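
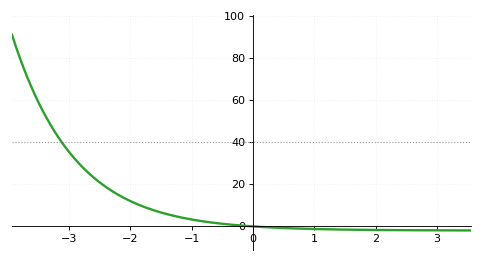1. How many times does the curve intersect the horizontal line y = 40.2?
1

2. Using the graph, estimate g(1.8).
-1.76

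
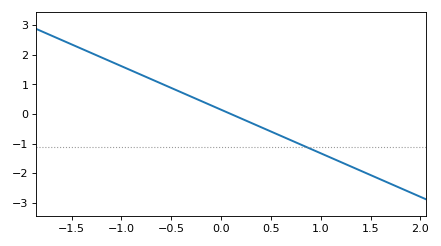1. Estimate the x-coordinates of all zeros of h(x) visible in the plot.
0.1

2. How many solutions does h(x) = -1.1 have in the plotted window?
1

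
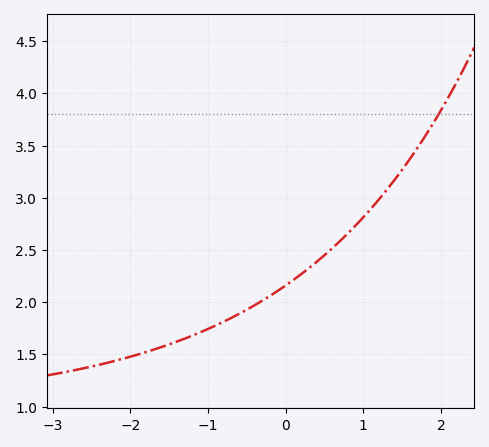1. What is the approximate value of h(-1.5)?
1.6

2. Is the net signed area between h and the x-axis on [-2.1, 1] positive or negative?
positive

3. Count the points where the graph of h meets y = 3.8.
1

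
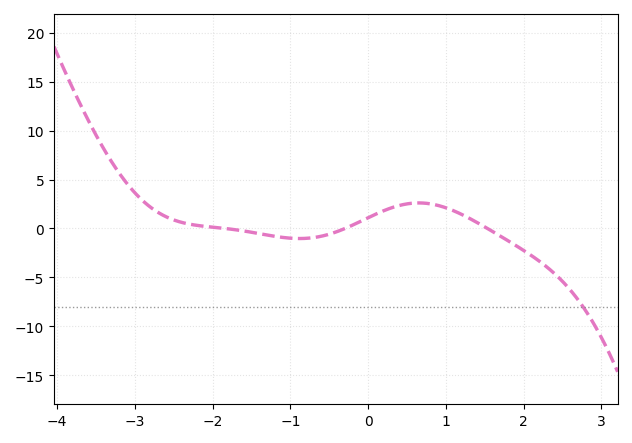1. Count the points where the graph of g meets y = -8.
1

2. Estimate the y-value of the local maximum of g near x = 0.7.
2.5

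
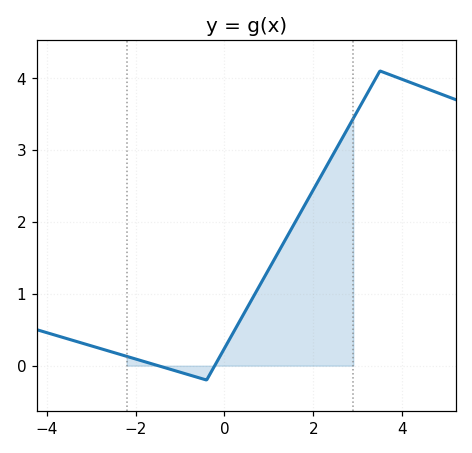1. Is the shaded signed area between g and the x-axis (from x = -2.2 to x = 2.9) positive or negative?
positive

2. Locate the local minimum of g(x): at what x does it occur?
-0.4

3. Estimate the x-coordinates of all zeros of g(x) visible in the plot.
-1.4, -0.2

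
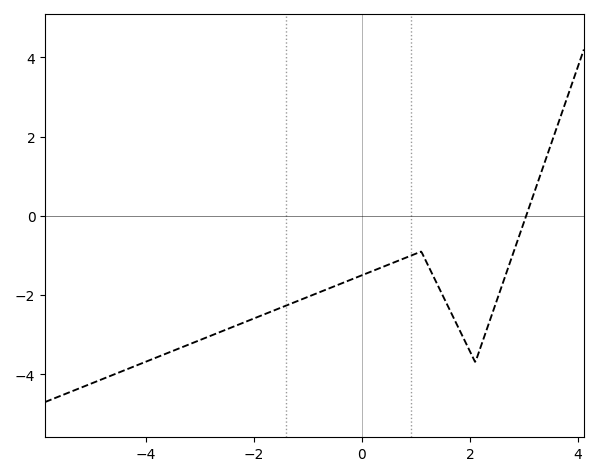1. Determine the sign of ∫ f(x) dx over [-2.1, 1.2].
negative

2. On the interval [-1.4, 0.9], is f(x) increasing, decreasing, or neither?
increasing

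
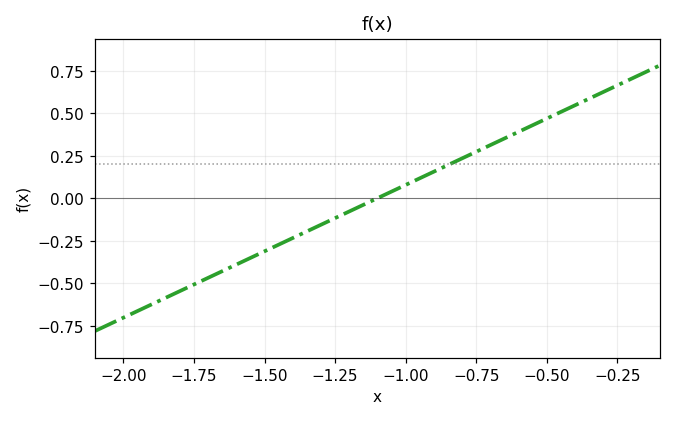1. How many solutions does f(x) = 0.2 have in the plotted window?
1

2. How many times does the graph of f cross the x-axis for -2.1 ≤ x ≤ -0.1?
1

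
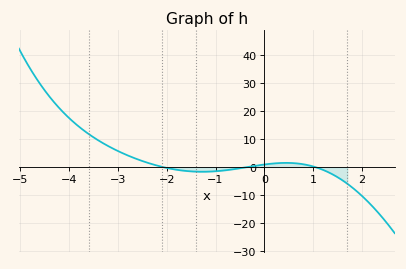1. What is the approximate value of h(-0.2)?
0.447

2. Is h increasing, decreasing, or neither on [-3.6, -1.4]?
decreasing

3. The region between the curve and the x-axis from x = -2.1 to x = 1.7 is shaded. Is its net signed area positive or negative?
negative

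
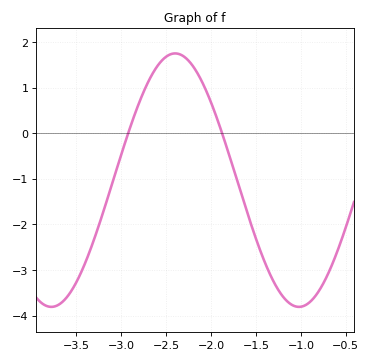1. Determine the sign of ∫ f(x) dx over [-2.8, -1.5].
positive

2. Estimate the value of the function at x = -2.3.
1.7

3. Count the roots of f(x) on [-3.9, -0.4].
2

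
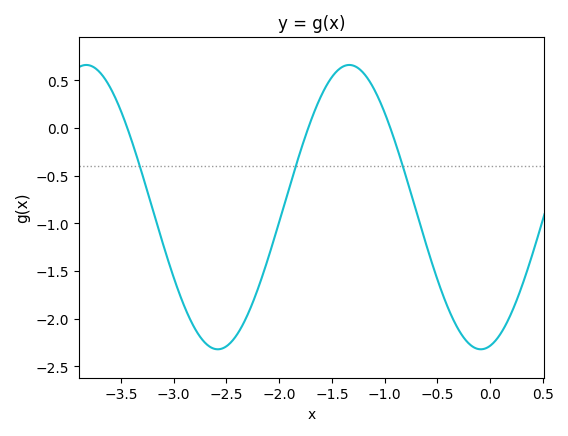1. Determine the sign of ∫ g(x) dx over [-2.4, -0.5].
negative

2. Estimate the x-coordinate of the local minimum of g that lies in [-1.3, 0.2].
-0.089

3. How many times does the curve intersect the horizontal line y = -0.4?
3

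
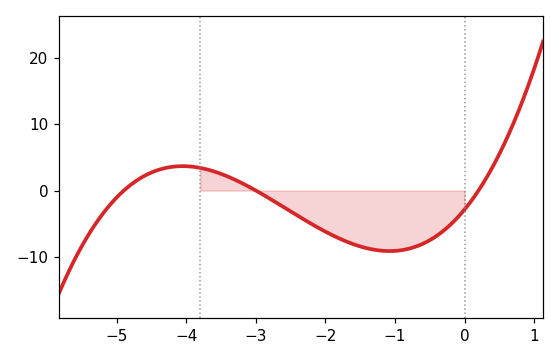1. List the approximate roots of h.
-4.9, -3, 0.2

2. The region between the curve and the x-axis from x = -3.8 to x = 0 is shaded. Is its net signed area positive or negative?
negative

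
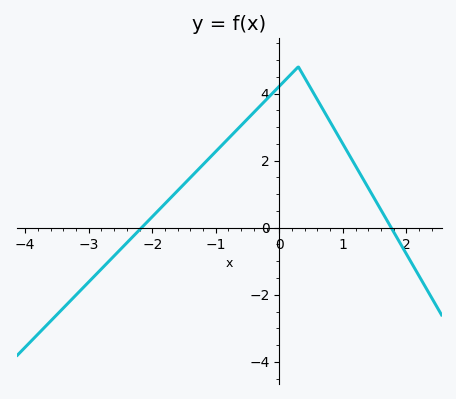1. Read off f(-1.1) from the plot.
2.08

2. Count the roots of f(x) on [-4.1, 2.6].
2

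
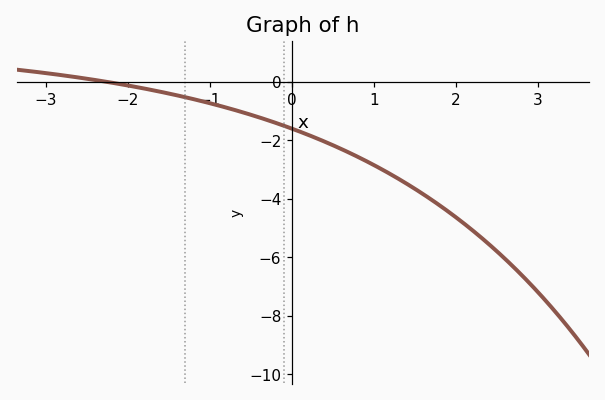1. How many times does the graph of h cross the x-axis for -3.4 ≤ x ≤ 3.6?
1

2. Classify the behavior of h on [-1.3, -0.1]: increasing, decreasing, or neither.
decreasing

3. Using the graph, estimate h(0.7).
-2.43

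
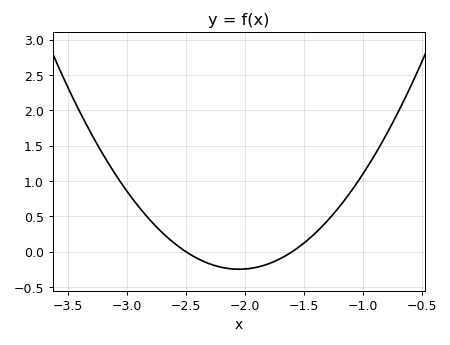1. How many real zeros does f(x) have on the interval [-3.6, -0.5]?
2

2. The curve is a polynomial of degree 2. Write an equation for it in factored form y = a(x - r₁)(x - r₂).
y = 1.22(x + 2.5)(x + 1.6)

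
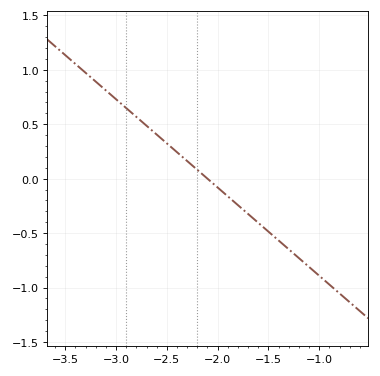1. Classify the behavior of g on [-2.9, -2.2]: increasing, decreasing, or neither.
decreasing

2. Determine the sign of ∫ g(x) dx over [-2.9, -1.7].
positive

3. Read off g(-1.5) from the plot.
-0.5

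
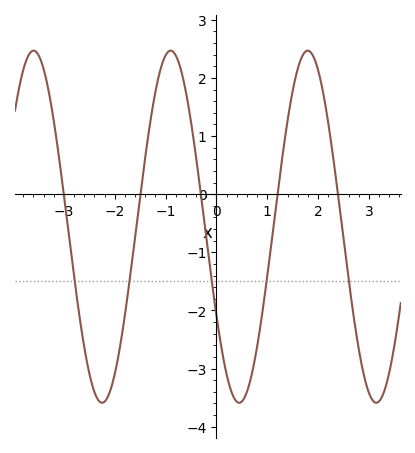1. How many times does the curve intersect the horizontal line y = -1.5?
5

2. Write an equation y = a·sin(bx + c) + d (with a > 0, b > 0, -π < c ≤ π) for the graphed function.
y = 3.03sin(2.33x - 2.61) - 0.56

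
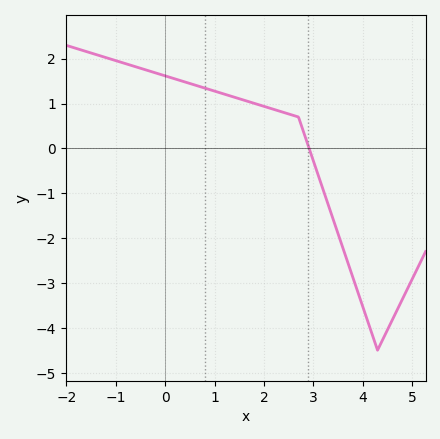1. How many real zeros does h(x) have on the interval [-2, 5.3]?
1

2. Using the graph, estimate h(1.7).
1.04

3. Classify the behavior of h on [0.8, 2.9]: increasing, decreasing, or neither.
decreasing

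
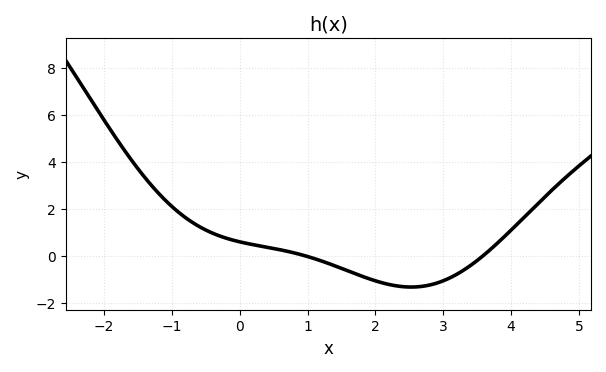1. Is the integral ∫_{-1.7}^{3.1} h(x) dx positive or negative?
positive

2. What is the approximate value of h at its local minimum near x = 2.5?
-1.4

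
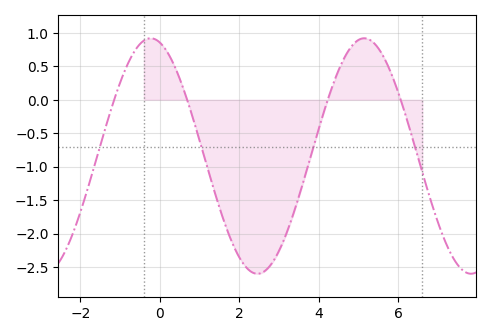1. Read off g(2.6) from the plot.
-2.55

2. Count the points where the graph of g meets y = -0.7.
4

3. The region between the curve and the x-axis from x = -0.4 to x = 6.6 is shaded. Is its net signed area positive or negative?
negative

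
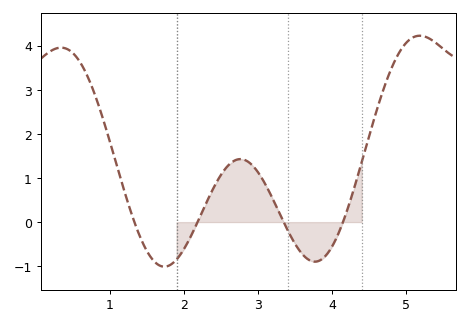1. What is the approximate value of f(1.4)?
-0.303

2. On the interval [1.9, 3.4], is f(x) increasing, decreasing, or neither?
neither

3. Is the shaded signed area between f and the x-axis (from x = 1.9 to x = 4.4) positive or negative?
positive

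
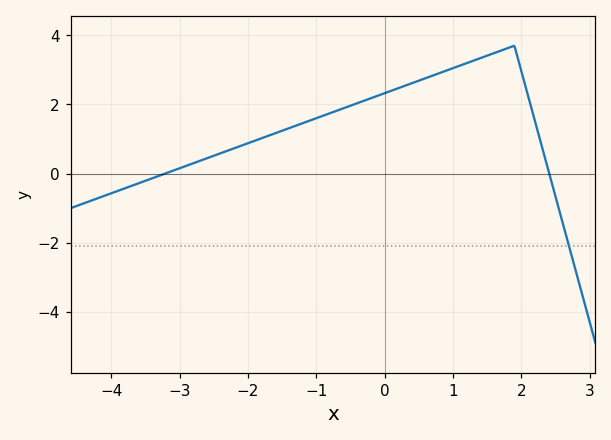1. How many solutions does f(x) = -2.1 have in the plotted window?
1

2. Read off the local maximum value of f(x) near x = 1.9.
3.7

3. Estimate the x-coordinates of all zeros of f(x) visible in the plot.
-3.21, 2.41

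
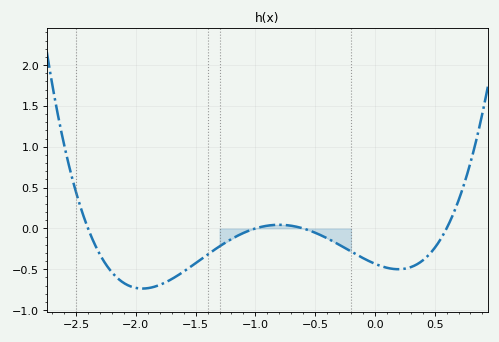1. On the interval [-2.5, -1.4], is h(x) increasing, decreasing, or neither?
neither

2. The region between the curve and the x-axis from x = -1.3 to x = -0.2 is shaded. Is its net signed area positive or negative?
negative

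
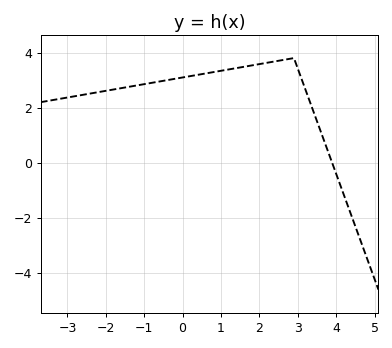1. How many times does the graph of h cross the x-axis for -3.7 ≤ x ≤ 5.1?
1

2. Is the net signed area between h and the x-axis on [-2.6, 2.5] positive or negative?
positive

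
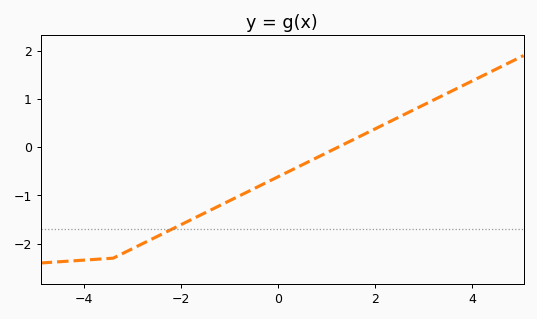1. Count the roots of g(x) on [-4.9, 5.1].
1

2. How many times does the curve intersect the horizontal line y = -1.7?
1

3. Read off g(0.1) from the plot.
-0.564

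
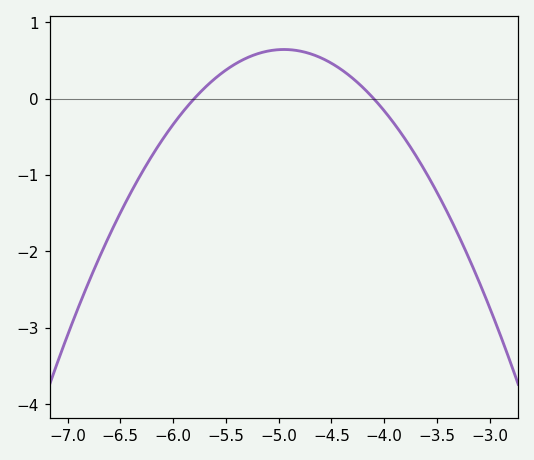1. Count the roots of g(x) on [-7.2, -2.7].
2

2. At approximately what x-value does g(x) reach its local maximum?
-4.9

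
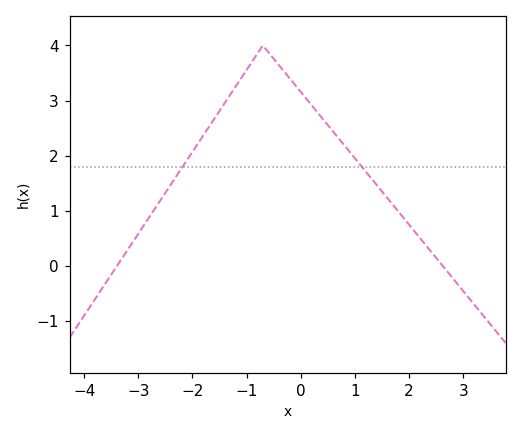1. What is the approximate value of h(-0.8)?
3.9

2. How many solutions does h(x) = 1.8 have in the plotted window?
2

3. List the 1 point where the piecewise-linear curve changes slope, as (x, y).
(-0.7, 4)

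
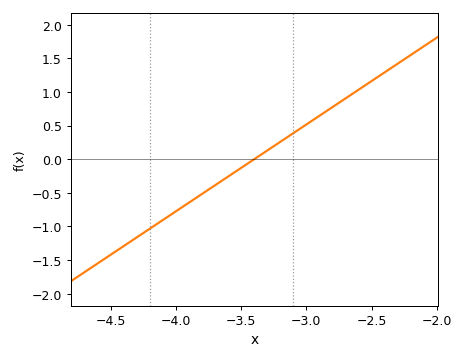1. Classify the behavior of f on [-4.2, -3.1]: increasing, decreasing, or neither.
increasing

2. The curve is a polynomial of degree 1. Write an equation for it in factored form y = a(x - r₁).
y = 1.29(x + 3.4)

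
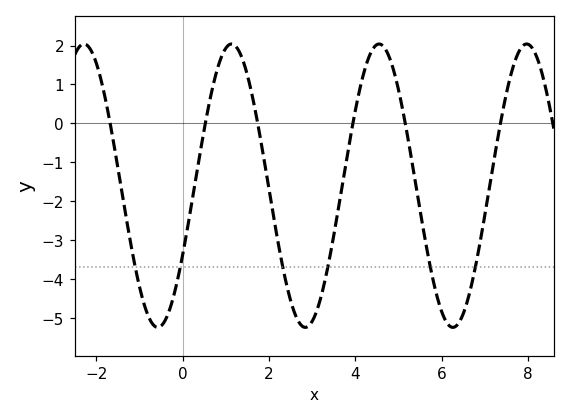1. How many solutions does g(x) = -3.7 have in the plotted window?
6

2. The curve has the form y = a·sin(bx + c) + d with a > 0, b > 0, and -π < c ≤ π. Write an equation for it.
y = 3.64sin(1.84x - 0.512) - 1.6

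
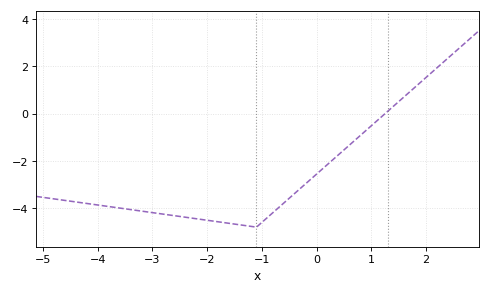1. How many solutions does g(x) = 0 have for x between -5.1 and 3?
1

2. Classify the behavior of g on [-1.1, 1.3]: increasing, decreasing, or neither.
increasing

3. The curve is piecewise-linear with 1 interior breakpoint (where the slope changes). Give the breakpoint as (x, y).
(-1.1, -4.8)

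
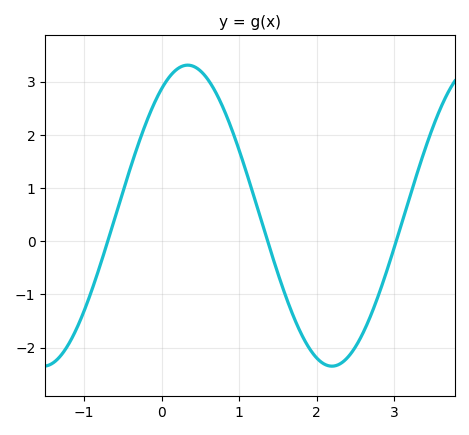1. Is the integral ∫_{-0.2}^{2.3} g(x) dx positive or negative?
positive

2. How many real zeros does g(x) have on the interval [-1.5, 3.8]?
3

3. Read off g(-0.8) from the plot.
-0.5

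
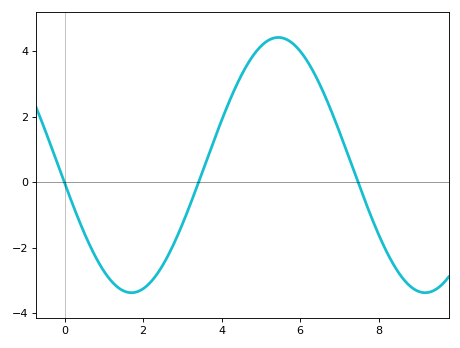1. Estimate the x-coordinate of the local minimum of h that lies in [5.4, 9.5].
9.18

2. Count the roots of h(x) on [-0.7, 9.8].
3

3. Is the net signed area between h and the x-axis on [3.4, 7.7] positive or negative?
positive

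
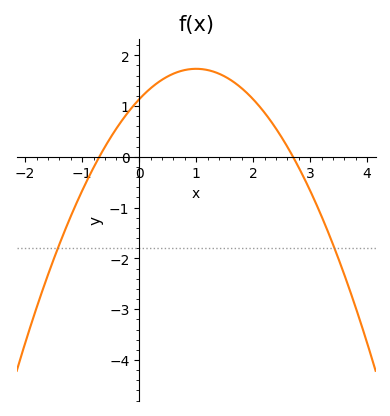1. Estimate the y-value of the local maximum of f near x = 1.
1.73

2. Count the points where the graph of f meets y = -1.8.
2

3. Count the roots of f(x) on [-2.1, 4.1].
2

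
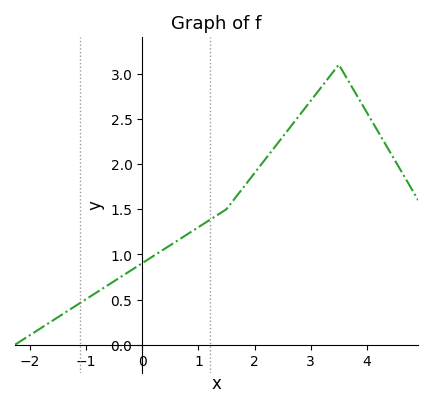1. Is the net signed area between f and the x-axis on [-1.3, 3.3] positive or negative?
positive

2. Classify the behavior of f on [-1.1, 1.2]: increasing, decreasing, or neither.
increasing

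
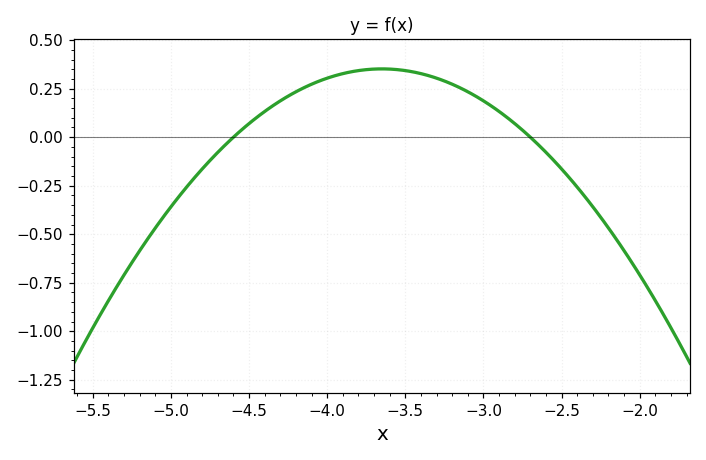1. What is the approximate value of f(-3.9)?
0.328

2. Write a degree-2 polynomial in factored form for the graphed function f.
y = -0.39(x + 4.6)(x + 2.7)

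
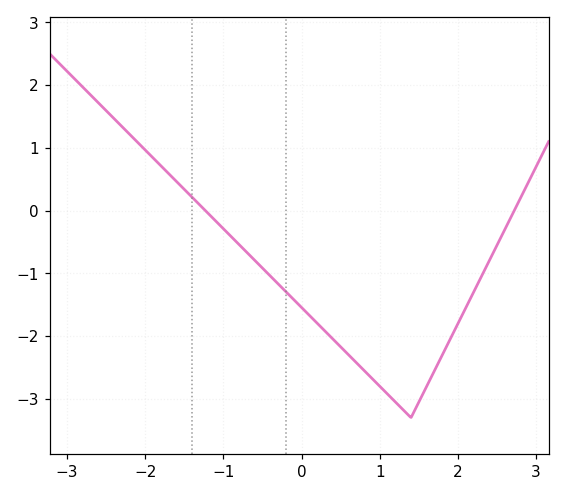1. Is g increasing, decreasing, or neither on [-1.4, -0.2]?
decreasing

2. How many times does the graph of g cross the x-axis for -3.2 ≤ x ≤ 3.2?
2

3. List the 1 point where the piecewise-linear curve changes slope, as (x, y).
(1.4, -3.3)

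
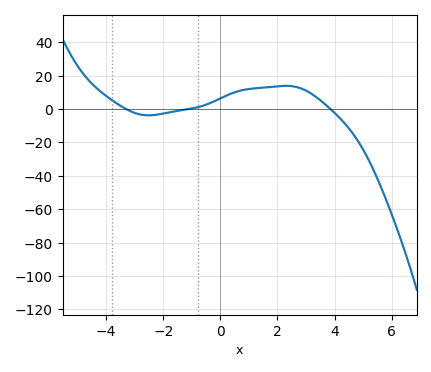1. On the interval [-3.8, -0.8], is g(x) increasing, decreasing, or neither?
neither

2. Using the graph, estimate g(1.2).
12.4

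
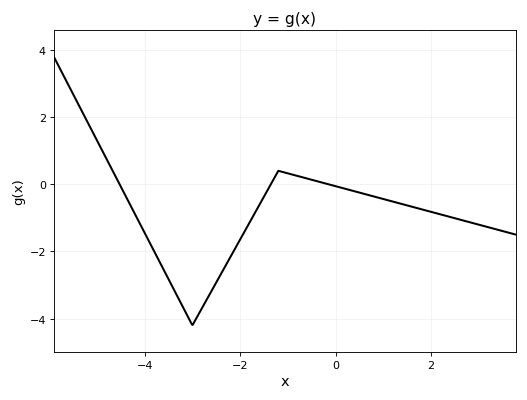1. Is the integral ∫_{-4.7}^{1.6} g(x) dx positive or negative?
negative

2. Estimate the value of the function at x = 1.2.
-0.516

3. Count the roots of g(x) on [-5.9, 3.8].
3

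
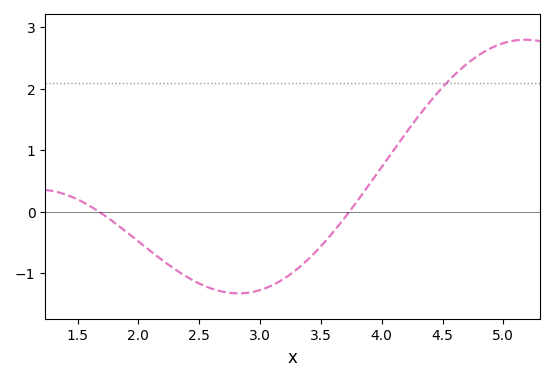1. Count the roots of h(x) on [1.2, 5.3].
2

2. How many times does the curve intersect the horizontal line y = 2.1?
1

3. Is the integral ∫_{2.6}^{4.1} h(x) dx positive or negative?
negative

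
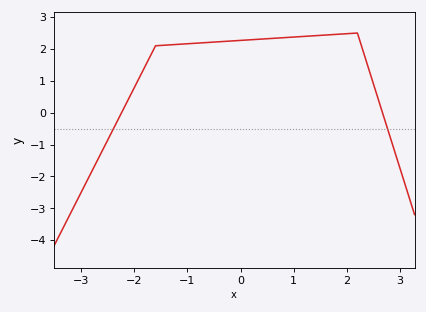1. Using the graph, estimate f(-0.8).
2.18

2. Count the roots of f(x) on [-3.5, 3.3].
2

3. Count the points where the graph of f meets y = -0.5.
2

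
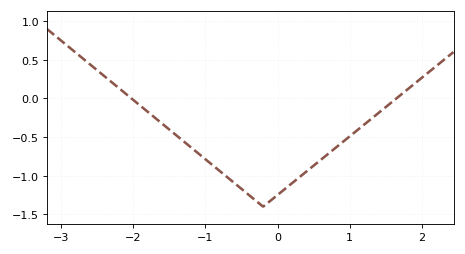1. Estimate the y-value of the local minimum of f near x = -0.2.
-1.4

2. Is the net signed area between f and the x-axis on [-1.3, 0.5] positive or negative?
negative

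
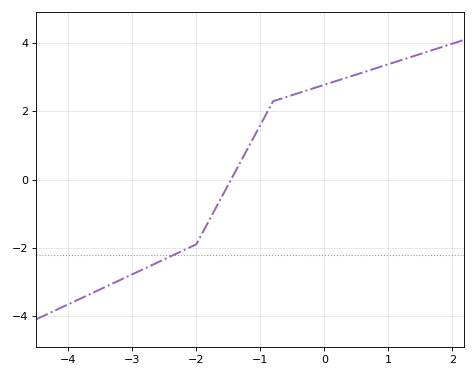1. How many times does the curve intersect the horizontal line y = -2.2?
1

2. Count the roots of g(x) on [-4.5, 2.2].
1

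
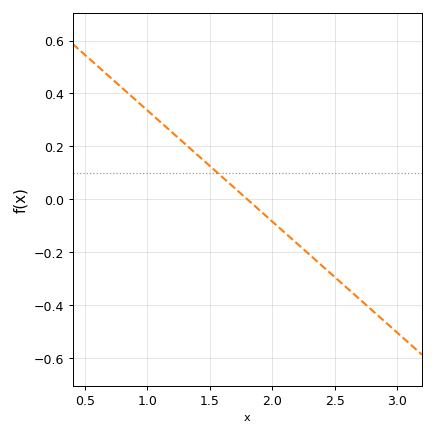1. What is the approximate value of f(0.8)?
0.42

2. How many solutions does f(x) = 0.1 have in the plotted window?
1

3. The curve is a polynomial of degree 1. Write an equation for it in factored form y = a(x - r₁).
y = -0.42(x - 1.8)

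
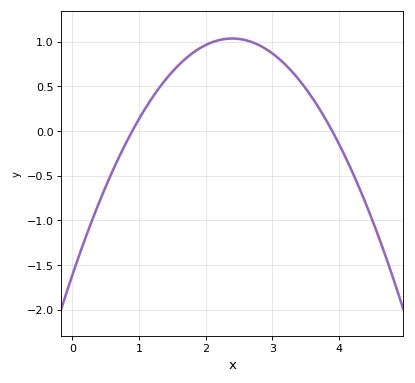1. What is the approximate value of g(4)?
-0.15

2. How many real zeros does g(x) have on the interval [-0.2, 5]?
2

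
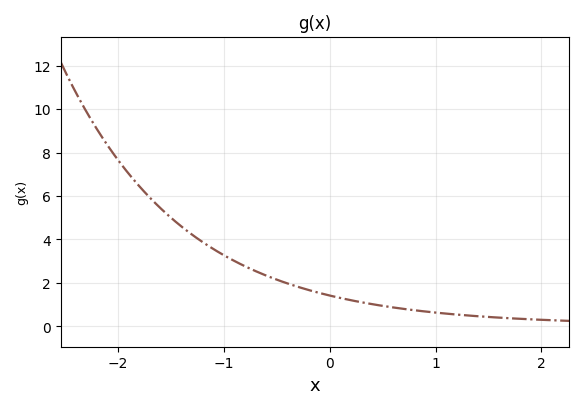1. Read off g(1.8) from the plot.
0.4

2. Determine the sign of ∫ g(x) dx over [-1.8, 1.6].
positive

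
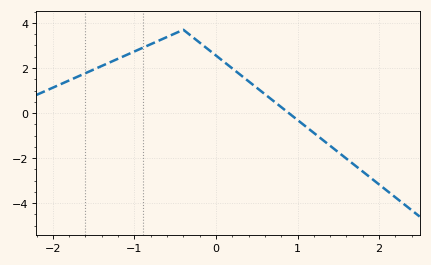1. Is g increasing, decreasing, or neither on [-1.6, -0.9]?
increasing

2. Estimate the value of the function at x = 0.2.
1.98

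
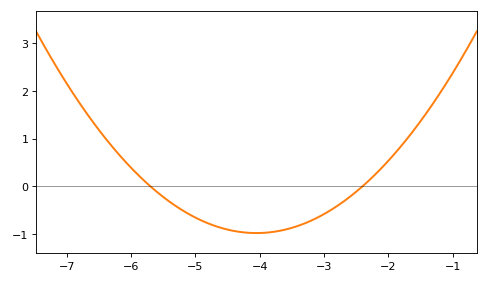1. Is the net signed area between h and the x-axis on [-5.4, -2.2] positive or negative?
negative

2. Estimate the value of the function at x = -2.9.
-0.504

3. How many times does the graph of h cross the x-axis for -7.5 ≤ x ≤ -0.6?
2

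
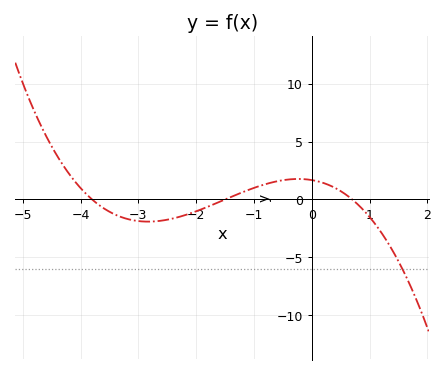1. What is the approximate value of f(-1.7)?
-0.423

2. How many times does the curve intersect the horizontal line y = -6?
1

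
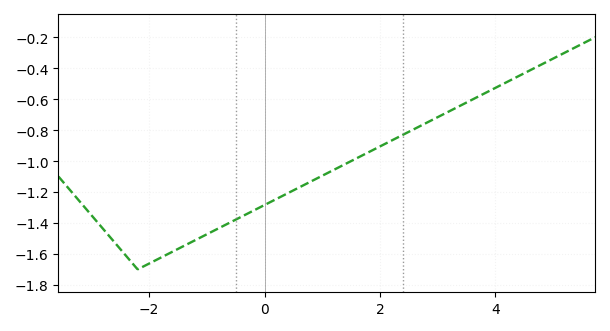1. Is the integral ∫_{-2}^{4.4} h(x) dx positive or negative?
negative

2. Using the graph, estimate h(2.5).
-0.811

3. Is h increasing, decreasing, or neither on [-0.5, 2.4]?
increasing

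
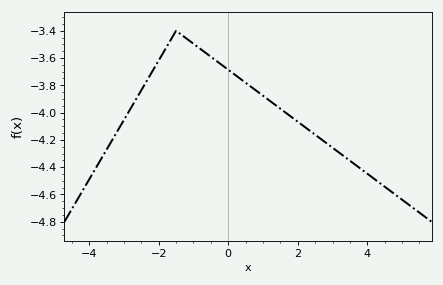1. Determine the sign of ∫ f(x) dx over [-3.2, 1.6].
negative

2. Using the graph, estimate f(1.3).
-3.93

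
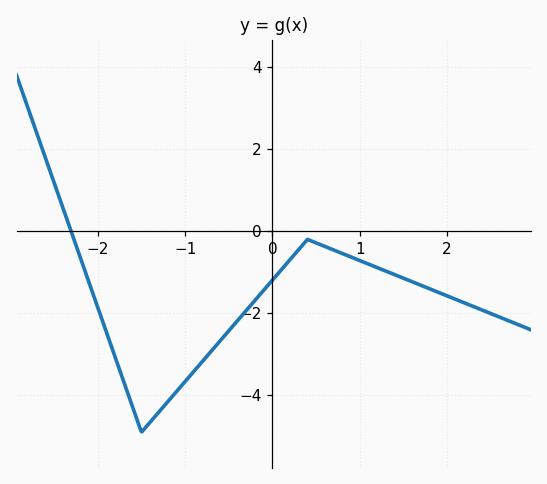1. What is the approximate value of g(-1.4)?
-4.65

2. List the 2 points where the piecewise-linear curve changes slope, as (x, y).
(-1.5, -4.9); (0.4, -0.2)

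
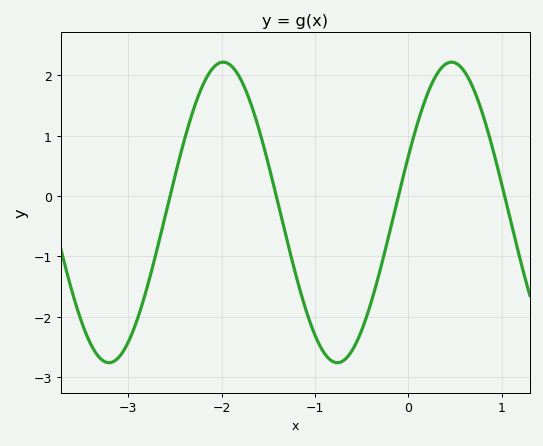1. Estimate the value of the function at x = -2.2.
1.8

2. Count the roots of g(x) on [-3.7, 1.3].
4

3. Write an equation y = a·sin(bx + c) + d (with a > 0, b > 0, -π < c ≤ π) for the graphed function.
y = 2.49sin(2.6x + 0.38) - 0.27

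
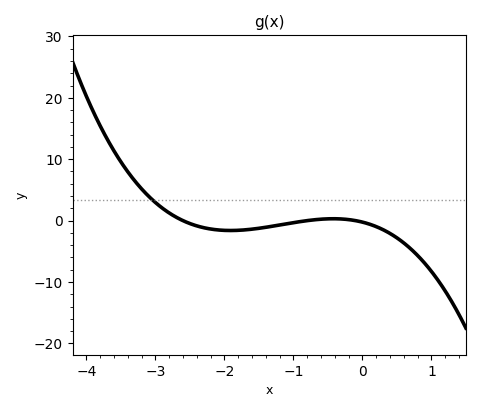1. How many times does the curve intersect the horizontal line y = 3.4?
1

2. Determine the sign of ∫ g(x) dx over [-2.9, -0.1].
negative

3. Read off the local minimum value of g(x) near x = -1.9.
-2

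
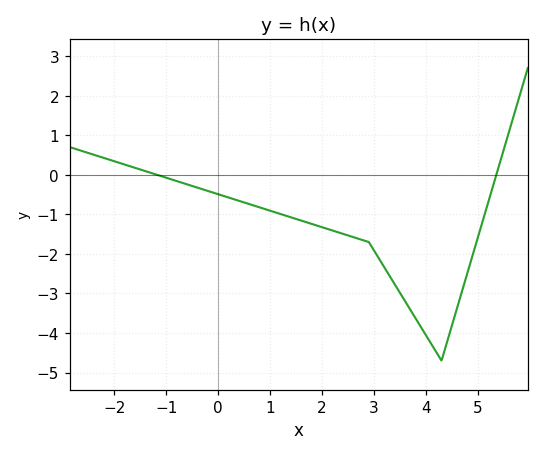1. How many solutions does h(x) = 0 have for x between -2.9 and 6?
2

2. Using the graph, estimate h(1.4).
-1.07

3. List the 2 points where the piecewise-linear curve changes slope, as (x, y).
(2.9, -1.7); (4.3, -4.7)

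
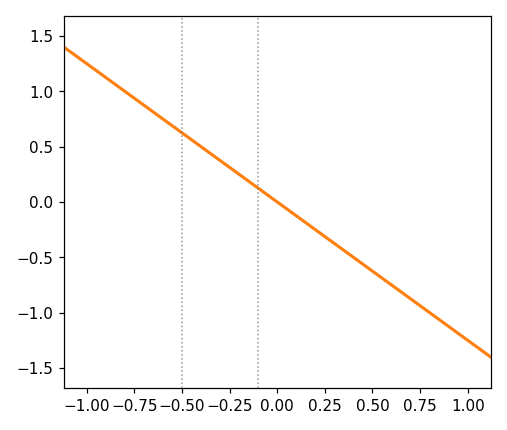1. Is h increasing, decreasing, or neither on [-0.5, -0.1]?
decreasing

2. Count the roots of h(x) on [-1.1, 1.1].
1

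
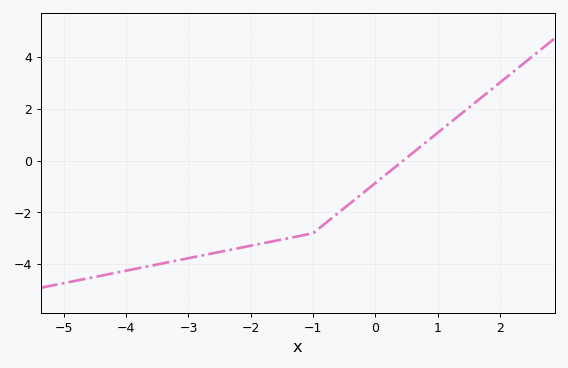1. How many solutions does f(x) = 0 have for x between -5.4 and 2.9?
1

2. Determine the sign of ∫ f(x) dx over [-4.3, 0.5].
negative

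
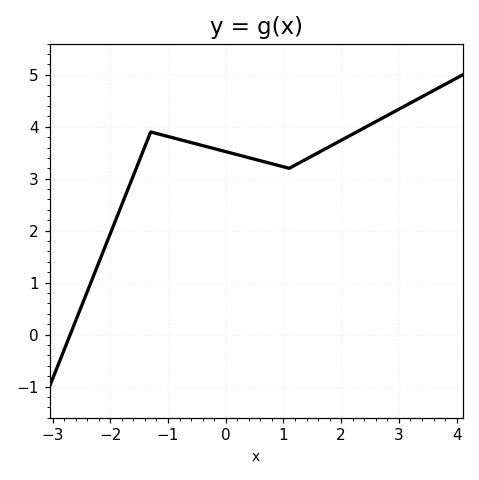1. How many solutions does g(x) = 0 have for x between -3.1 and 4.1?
1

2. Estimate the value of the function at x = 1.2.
3.3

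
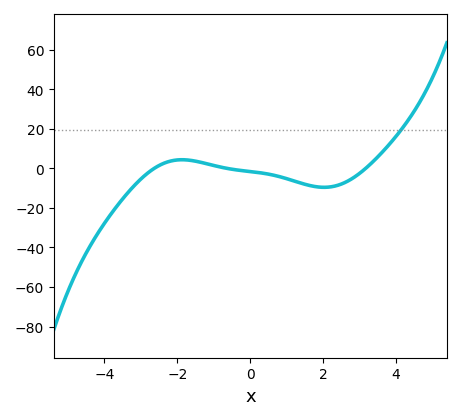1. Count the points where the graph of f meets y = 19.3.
1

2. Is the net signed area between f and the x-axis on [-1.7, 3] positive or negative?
negative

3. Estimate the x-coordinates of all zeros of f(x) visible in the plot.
-2.6, -0.6, 3.2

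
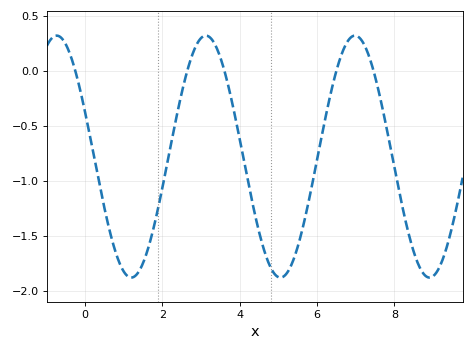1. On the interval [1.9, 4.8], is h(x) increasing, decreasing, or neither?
neither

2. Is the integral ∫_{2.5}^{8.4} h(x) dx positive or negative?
negative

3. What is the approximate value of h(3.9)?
-0.45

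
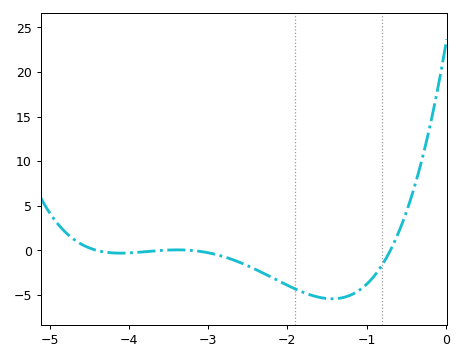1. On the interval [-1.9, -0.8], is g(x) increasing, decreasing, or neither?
neither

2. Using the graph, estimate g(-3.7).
0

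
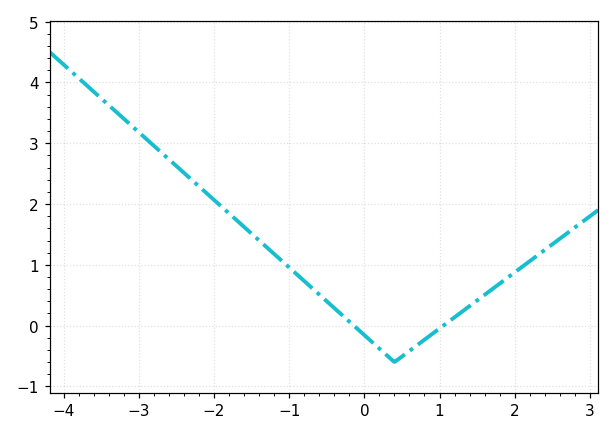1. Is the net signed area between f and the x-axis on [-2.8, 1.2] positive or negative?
positive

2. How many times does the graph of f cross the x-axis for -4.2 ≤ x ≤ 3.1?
2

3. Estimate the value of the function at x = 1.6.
0.5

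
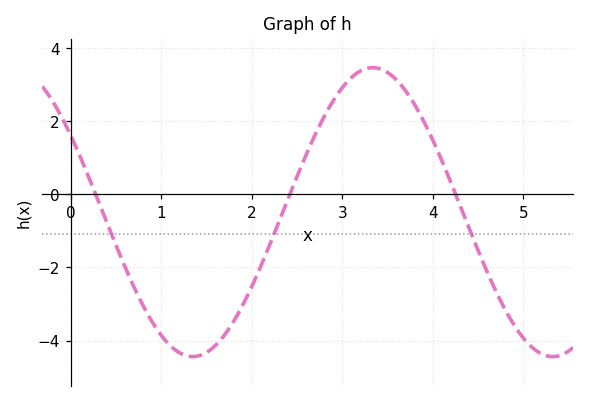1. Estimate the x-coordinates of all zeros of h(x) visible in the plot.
0.276, 2.42, 4.25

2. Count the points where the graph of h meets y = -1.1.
3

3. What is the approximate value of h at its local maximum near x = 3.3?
3.46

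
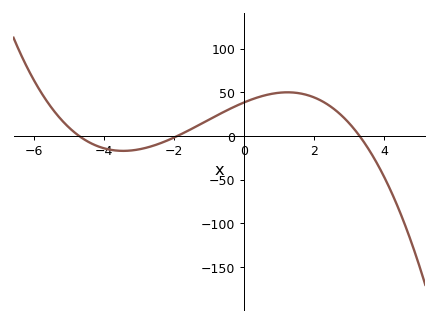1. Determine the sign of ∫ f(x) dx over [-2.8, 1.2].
positive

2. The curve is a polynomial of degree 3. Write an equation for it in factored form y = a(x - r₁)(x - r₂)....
y = -1.3(x + 4.7)(x + 1.9)(x - 3.3)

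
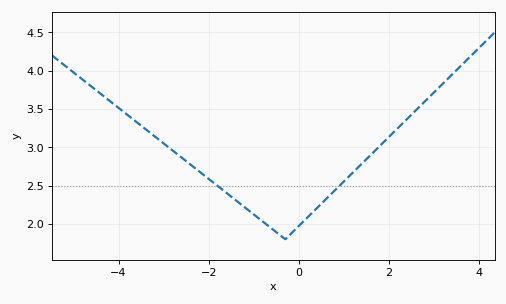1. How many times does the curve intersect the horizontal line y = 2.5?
2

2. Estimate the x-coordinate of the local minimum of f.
-0.301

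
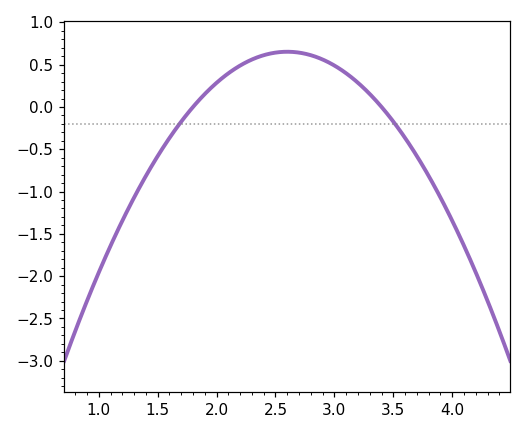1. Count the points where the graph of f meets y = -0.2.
2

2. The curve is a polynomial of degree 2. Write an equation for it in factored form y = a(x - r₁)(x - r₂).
y = -1.02(x - 1.8)(x - 3.4)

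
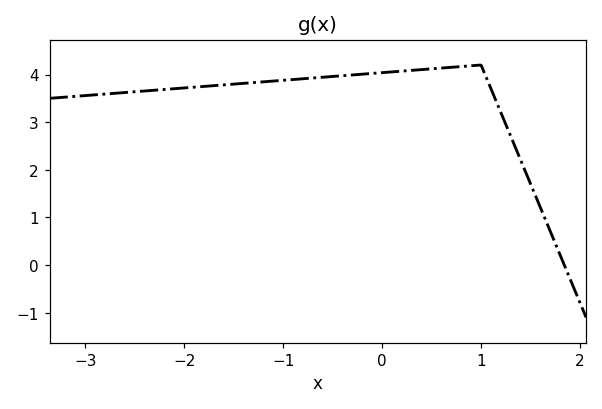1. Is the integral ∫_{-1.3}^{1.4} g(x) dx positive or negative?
positive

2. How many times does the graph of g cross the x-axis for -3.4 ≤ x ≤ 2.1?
1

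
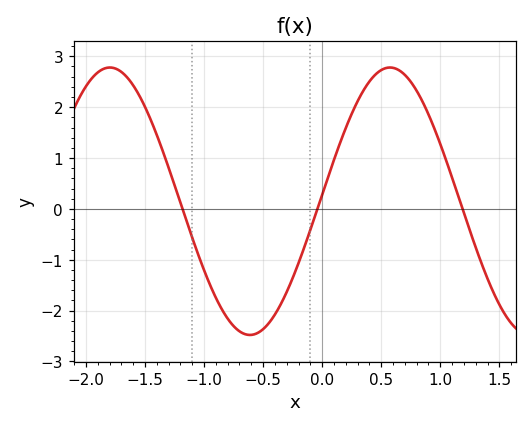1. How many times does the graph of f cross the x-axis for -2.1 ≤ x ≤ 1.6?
3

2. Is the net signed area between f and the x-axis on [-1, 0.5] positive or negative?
negative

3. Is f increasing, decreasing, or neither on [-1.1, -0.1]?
neither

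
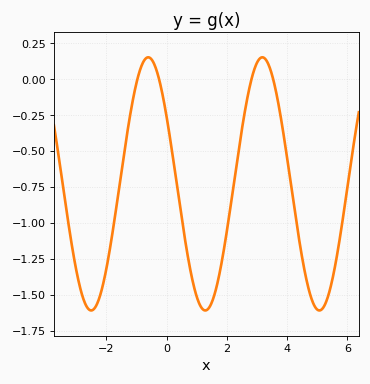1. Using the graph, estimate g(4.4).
-1.12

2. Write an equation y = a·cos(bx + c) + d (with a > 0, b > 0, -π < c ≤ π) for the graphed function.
y = 0.88cos(1.66x + 1.01) - 0.73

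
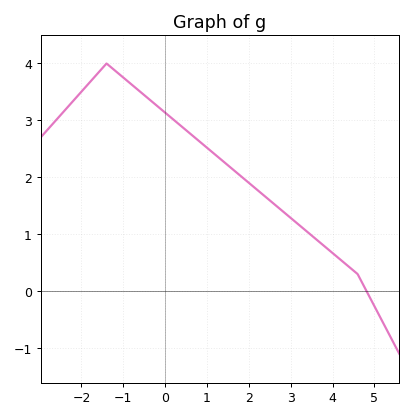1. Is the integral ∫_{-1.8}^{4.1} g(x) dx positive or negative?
positive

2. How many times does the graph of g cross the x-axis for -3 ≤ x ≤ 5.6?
1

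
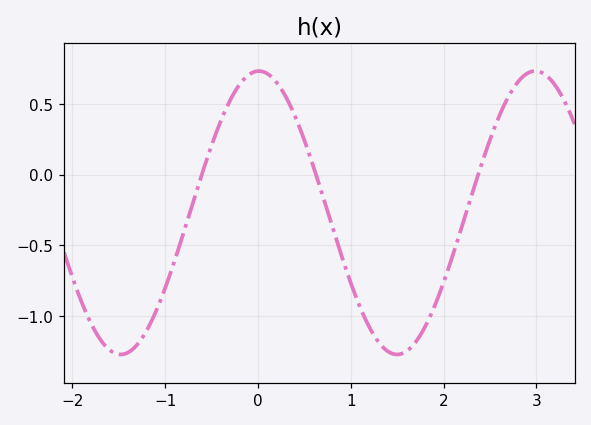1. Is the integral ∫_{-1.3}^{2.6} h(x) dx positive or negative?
negative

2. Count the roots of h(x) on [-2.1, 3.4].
3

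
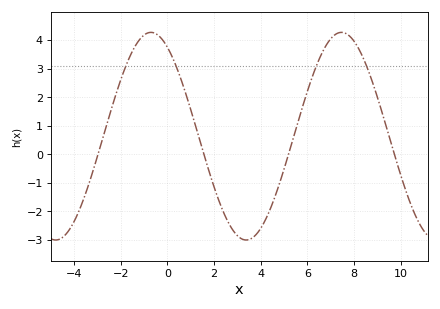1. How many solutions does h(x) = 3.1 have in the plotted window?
4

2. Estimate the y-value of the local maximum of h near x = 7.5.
4.27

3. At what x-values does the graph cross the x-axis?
-2.97, 1.56, 5.19, 9.72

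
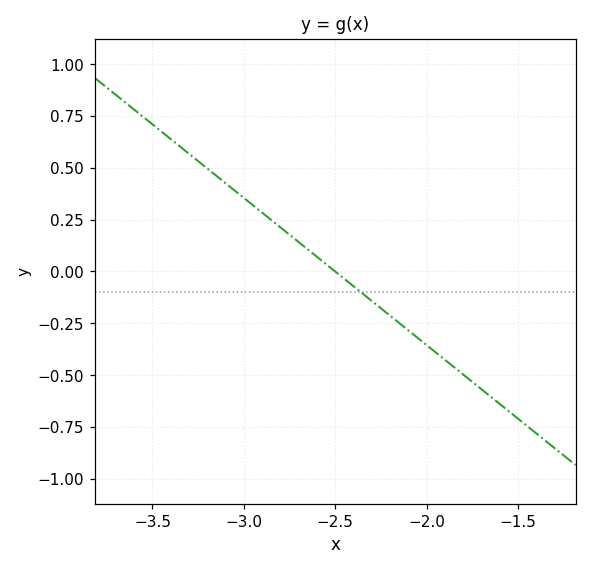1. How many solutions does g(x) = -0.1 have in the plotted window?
1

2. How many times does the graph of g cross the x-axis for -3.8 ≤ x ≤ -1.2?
1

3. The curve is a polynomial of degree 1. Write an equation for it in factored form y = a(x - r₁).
y = -0.71(x + 2.5)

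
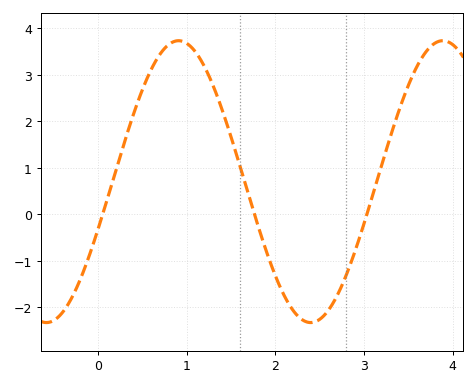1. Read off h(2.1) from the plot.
-1.75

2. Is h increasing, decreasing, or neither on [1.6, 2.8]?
neither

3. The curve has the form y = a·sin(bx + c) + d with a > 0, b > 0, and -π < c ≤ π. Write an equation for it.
y = 3.03sin(2.11x - 0.35) + 0.7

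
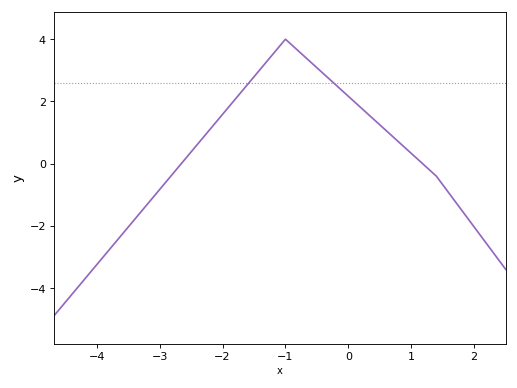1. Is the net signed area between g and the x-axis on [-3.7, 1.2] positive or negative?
positive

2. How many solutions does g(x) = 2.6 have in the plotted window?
2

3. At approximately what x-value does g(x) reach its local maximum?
-1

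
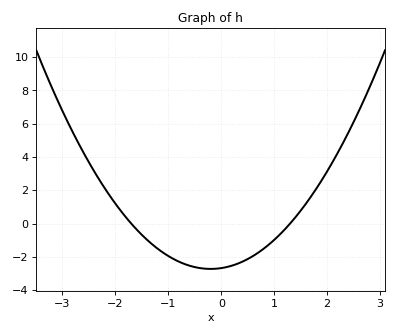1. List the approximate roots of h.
-1.7, 1.3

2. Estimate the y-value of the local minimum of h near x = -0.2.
-2.8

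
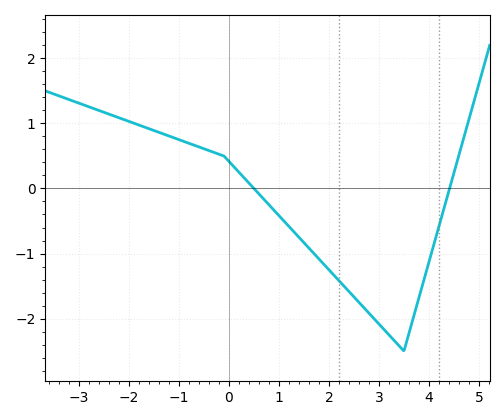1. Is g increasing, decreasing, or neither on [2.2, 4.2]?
neither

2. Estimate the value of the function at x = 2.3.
-1.5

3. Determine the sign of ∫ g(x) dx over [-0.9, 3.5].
negative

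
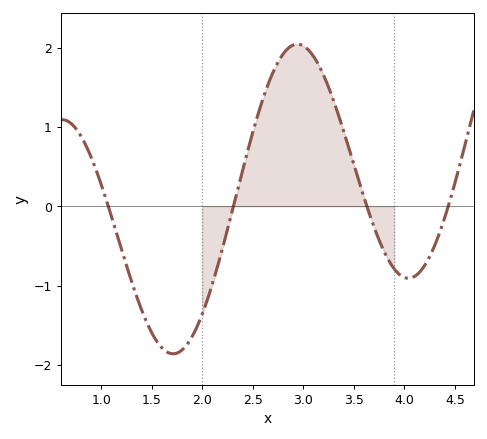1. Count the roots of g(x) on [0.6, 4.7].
4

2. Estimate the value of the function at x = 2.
-1.4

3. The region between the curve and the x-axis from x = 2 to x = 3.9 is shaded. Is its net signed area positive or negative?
positive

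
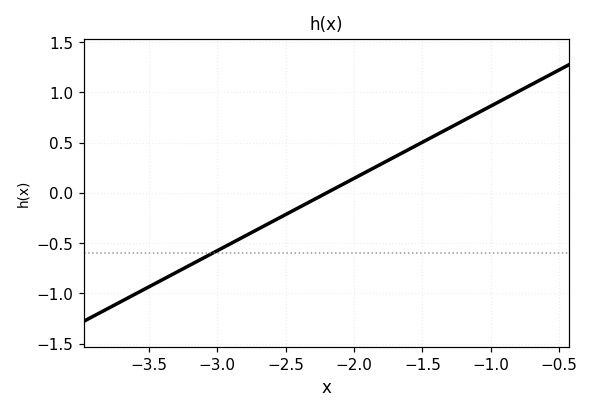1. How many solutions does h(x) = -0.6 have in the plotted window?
1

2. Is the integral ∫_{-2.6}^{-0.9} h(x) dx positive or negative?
positive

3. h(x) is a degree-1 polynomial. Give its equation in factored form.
y = 0.72(x + 2.2)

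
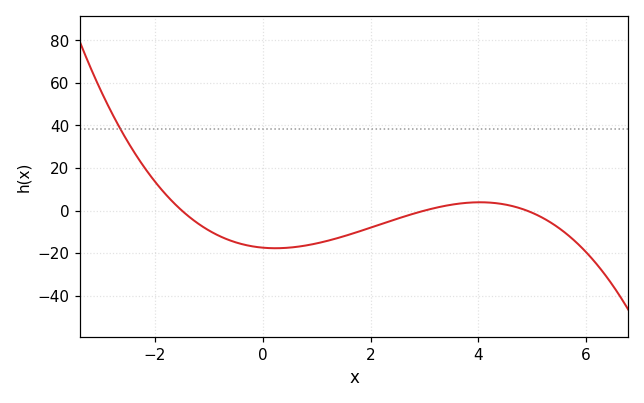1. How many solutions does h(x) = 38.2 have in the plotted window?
1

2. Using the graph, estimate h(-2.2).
20.4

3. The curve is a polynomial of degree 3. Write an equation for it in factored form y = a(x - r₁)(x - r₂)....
y = -0.79(x + 1.5)(x - 3)(x - 4.9)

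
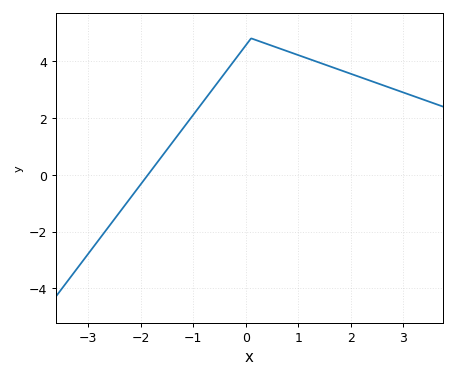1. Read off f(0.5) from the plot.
4.6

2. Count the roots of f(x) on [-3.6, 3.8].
1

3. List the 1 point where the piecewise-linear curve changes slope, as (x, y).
(0.1, 4.8)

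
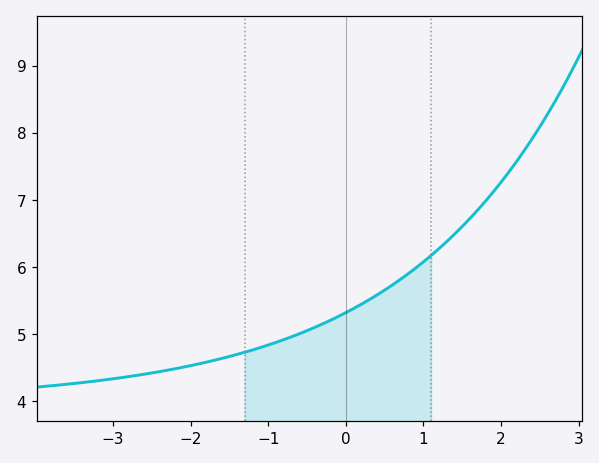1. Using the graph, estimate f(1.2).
6.27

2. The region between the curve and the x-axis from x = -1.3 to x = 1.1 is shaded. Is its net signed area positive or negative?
positive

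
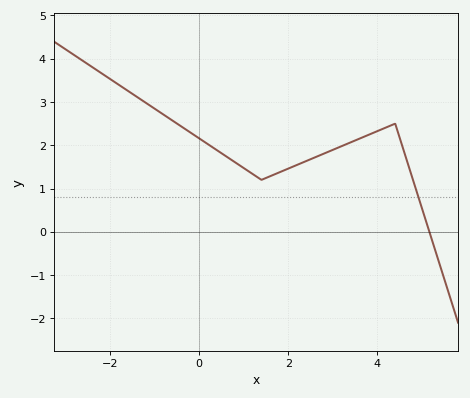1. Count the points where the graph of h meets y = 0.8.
1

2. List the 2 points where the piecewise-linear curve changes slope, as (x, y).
(1.4, 1.2); (4.4, 2.5)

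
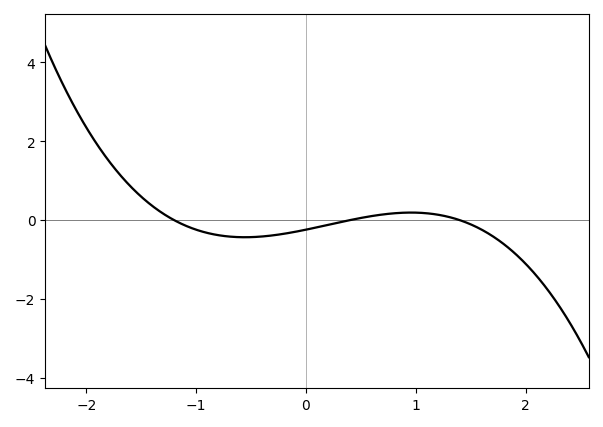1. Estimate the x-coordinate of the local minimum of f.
-0.6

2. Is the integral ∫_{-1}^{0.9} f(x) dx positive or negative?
negative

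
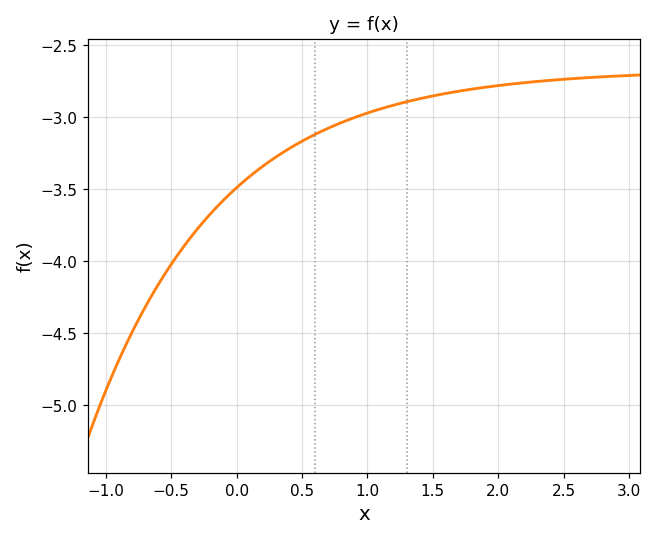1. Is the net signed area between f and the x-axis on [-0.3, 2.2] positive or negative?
negative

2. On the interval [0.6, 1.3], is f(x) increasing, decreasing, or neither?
increasing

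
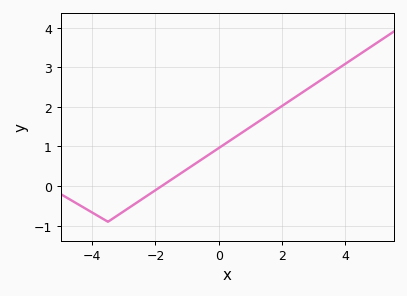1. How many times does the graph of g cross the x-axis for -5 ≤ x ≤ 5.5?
1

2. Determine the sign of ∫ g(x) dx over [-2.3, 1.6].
positive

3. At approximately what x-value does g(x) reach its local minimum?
-3.5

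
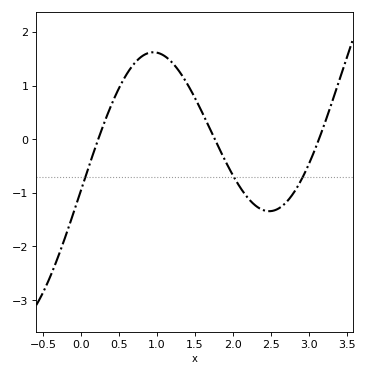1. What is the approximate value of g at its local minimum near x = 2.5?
-1.34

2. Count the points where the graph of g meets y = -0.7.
3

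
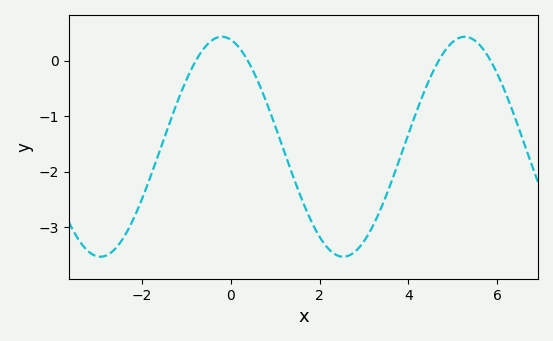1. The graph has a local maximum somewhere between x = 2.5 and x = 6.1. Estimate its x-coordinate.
5.2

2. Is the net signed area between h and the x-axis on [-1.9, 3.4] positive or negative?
negative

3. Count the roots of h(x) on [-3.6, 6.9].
4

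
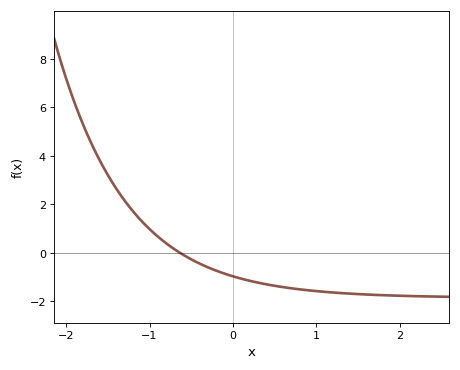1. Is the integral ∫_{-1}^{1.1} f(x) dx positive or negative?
negative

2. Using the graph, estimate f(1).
-1.58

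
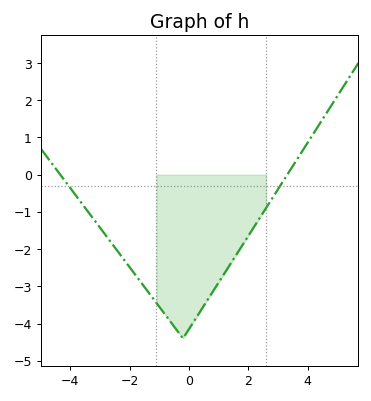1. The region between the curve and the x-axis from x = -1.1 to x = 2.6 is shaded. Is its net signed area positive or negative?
negative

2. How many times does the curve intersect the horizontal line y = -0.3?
2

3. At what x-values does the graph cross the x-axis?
-4.34, 3.32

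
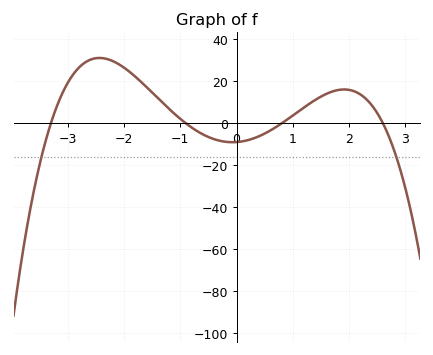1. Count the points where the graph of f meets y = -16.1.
2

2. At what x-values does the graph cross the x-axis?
-3.3, -0.9, 0.8, 2.6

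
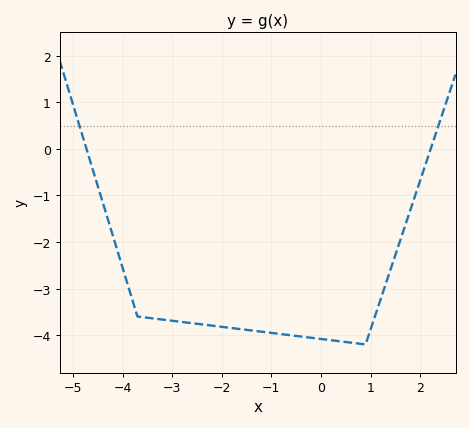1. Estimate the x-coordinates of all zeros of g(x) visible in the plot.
-4.8, 2.2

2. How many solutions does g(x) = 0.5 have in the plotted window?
2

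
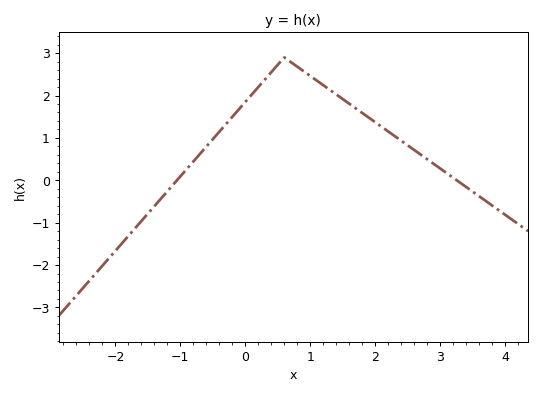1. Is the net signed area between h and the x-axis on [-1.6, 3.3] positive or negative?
positive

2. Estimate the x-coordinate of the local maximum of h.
0.6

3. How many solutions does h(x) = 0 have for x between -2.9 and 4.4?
2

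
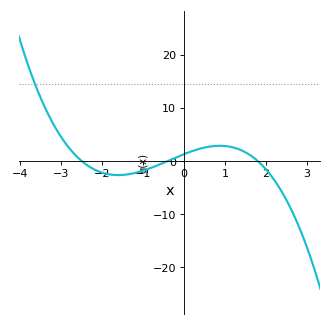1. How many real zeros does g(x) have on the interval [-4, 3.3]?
3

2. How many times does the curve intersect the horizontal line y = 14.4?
1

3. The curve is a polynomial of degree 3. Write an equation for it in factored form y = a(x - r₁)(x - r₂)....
y = -0.72(x + 2.5)(x + 0.4)(x - 1.8)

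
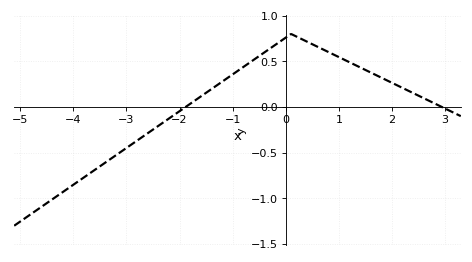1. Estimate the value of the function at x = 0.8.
0.6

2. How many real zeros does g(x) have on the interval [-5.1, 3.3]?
2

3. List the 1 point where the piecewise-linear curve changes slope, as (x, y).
(0.1, 0.8)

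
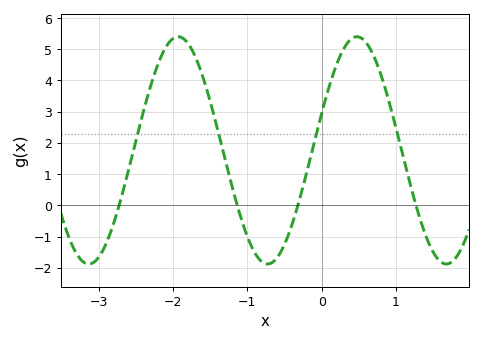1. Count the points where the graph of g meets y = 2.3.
4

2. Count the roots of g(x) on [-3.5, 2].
4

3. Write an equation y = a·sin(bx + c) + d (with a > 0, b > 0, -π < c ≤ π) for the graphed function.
y = 3.64sin(2.61x + 0.33) + 1.76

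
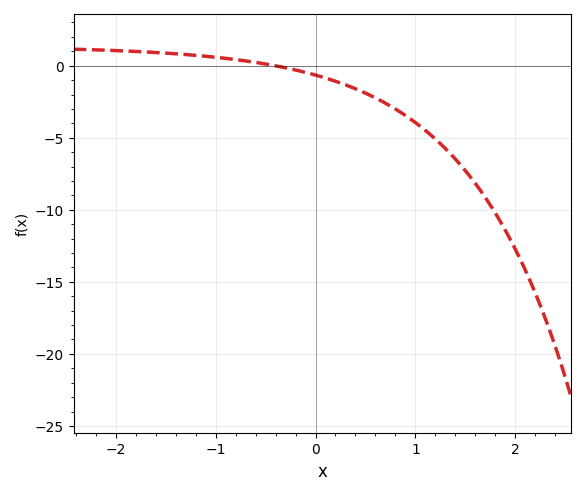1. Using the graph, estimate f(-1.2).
0.719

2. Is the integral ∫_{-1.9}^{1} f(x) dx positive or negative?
negative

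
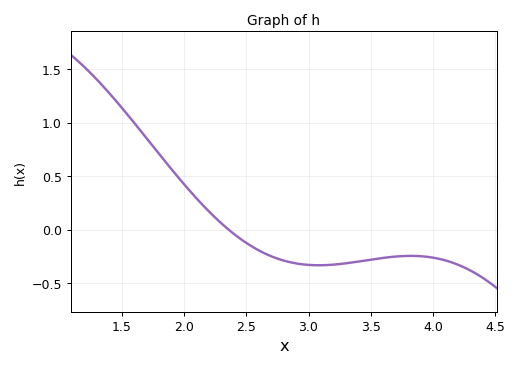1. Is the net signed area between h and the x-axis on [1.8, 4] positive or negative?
negative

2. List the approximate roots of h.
2.36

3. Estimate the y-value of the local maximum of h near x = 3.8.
-0.246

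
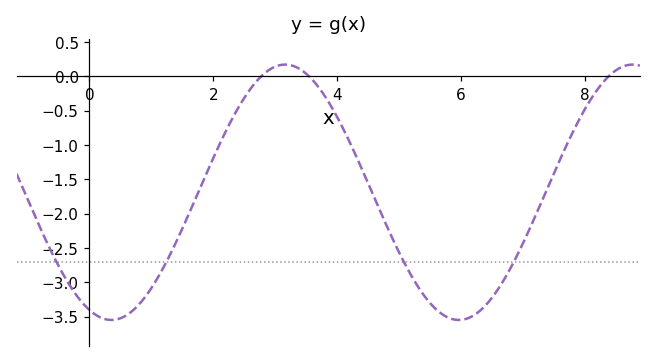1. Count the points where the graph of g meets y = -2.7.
4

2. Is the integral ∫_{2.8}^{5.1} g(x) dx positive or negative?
negative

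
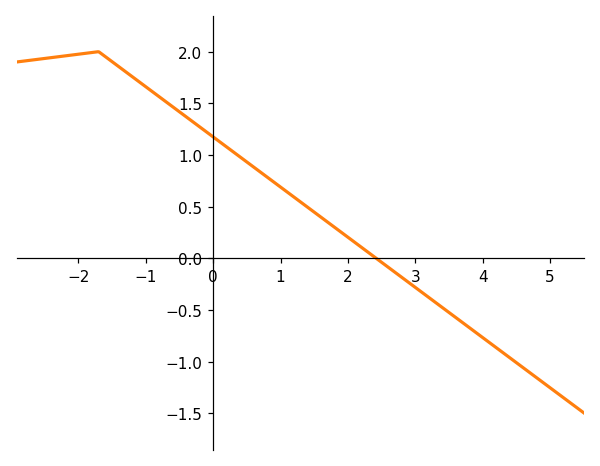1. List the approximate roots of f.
2.4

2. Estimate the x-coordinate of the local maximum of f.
-1.8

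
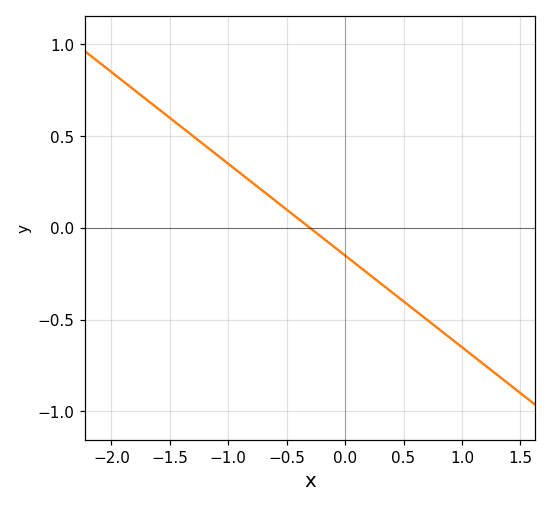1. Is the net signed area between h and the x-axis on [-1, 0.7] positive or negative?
negative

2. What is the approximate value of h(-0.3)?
0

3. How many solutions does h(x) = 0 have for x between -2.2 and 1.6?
1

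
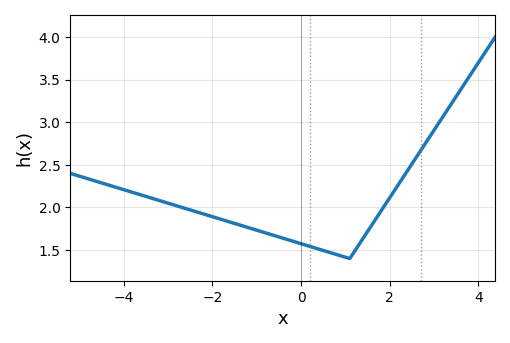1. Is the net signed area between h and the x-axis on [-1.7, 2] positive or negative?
positive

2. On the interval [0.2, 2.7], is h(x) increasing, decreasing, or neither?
neither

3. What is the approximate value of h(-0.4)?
1.64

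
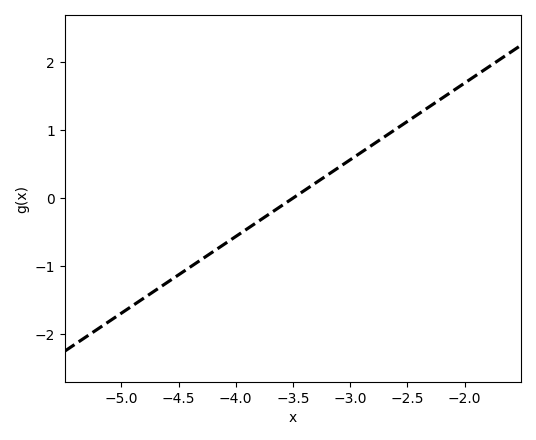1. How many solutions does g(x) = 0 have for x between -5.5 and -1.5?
1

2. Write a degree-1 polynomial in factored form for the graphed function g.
y = 1.13(x + 3.5)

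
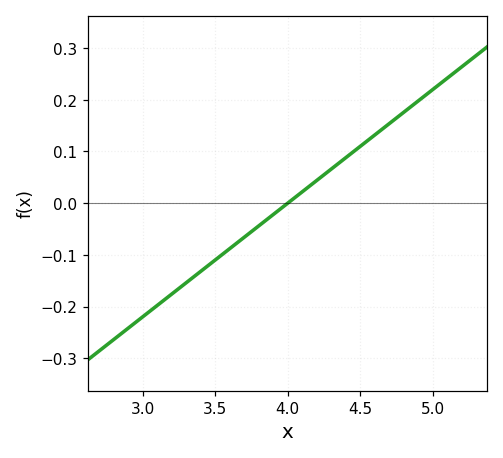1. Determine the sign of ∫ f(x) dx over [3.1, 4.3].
negative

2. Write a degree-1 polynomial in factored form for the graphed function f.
y = 0.22(x - 4)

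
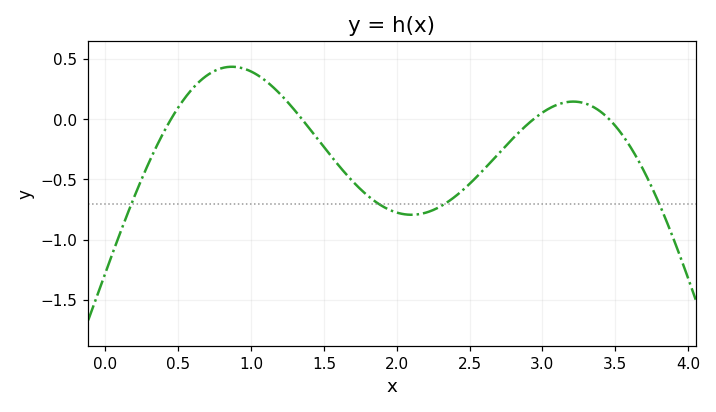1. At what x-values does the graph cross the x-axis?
0.45, 1.35, 2.94, 3.46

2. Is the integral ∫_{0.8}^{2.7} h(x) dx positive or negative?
negative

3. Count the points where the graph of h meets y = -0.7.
4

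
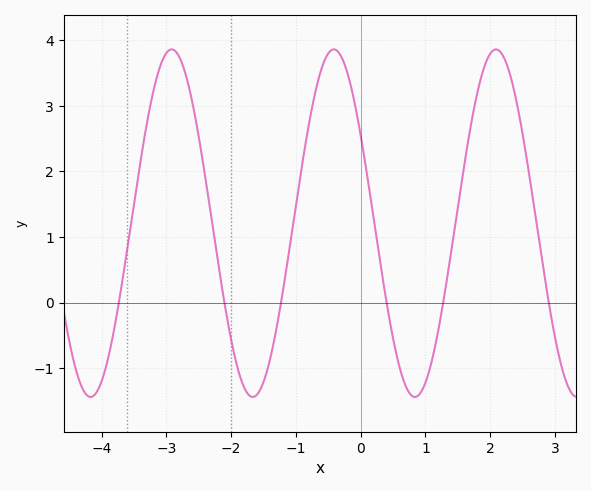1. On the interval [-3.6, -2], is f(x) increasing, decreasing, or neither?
neither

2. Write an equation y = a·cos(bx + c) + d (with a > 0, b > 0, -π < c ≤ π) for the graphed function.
y = 2.65cos(2.51x + 1.04) + 1.21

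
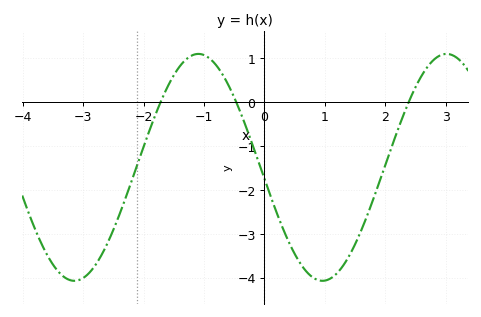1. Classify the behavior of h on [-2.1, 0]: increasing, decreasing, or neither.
neither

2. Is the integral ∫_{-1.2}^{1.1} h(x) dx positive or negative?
negative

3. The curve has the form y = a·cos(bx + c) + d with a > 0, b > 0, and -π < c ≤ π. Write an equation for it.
y = 2.58cos(1.53x + 1.67) - 1.49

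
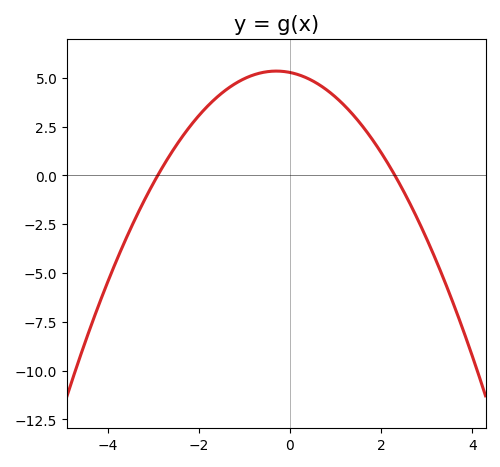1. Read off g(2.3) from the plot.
0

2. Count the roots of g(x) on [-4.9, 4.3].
2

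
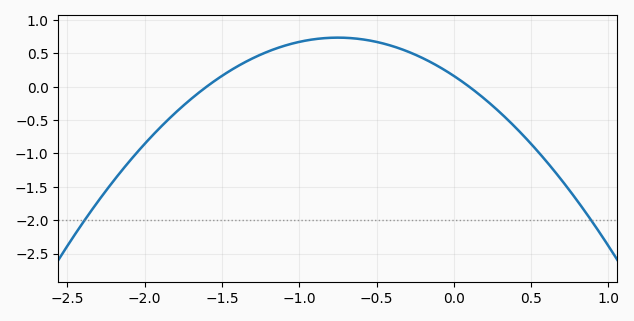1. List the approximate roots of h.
-1.6, 0.1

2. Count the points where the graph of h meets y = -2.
2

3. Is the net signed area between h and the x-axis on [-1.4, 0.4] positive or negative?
positive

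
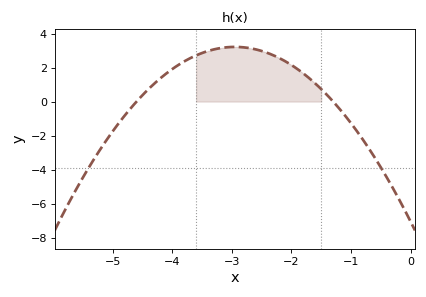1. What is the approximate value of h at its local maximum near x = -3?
3.2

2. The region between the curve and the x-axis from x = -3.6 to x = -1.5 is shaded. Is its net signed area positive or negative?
positive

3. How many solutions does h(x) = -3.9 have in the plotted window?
2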